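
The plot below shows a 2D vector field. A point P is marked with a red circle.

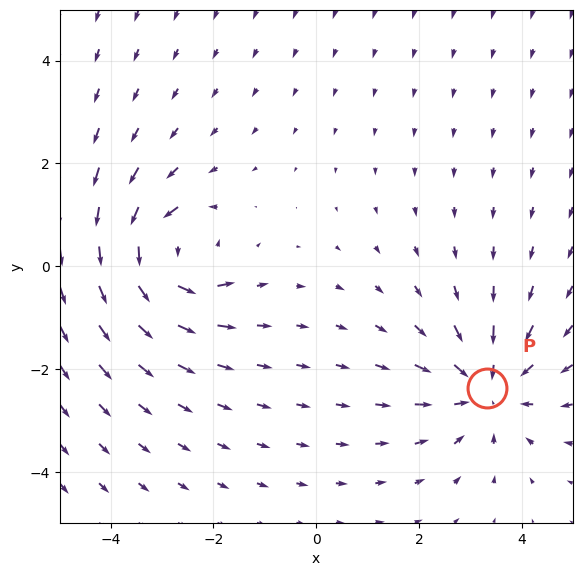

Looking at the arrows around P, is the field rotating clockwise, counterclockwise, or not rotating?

not rotating

Near P at (3.3, -2.4) the arrows show no circulation. The curl there is ≈0.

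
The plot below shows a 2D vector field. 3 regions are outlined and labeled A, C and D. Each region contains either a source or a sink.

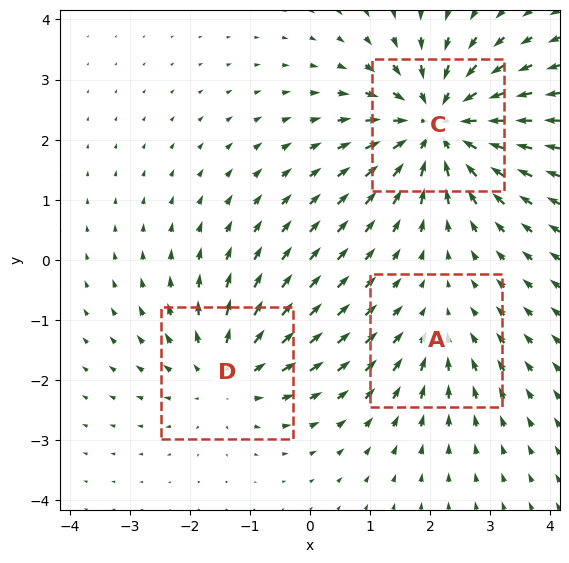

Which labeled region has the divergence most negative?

C

Divergence at each region's feature centre — A: about -2, C: about -5, D: about +3. Region C is most negative.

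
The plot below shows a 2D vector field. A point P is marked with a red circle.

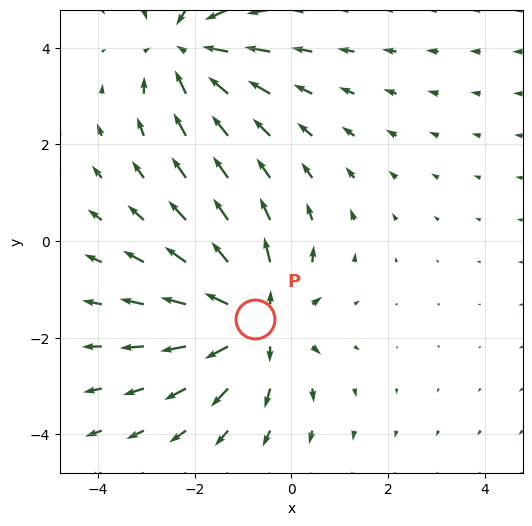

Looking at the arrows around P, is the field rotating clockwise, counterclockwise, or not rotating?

Near P at (-0.7, -1.6) the arrows show no circulation. The curl there is ≈0.

not rotating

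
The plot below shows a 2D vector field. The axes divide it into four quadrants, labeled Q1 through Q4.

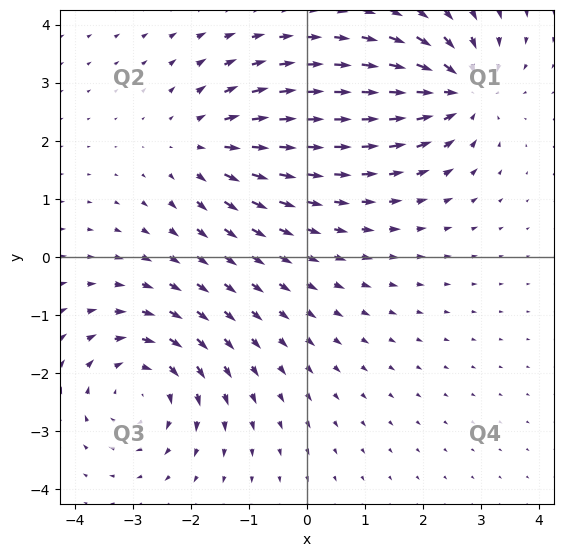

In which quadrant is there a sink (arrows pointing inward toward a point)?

The sink sits at approximately (2.6, 2.9), which lies in quadrant Q1. The divergence there is about -6, negative as expected for a sink.

Q1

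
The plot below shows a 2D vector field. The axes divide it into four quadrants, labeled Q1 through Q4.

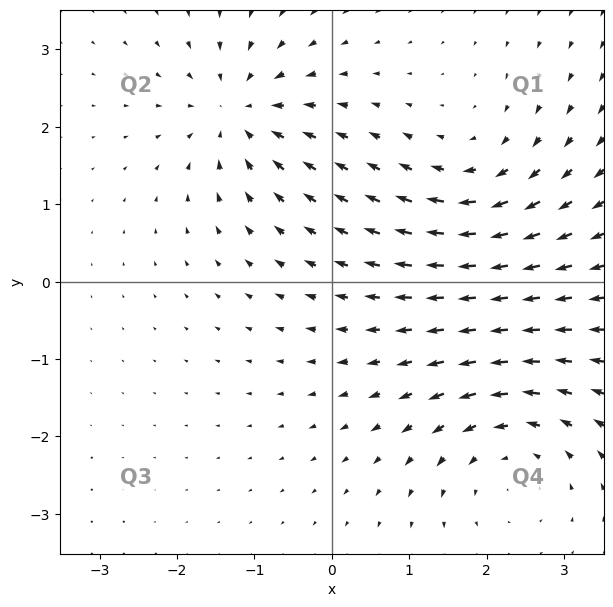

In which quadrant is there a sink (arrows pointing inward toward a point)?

The sink sits at approximately (-1.2, 2.2), which lies in quadrant Q2. The divergence there is about -5, negative as expected for a sink.

Q2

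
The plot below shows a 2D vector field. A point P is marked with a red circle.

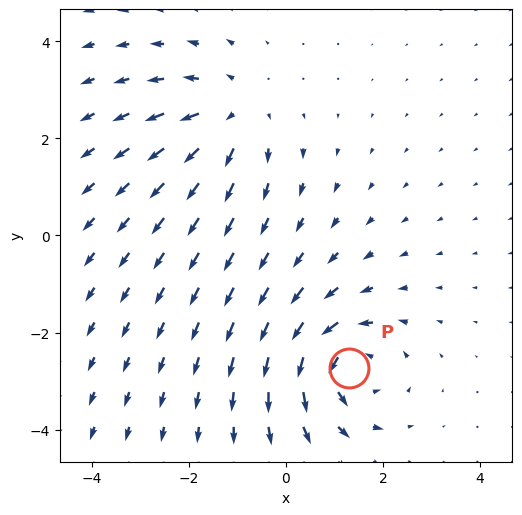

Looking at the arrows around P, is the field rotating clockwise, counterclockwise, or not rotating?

Near P at (1.3, -2.7) the arrows circulate counterclockwise. The curl (z-component) there is about +5; positive curl means counterclockwise rotation.

counterclockwise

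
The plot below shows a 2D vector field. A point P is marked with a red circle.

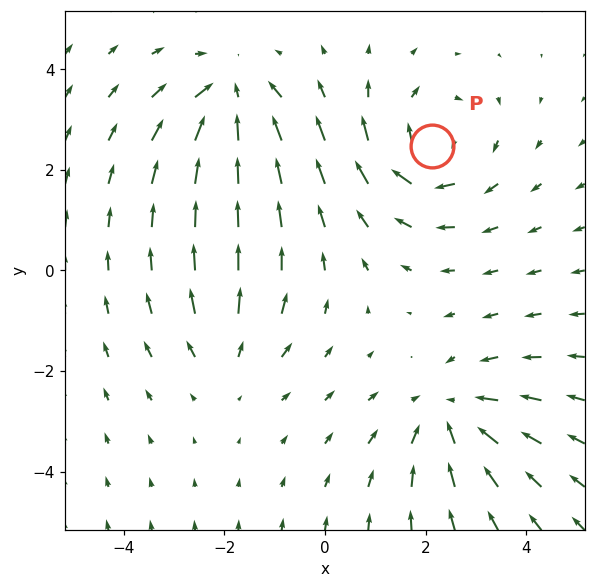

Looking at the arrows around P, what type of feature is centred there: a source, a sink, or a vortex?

At P (2.1, 2.5) the arrows circulate clockwise. Divergence ≈0, curl about -4 — near-zero divergence with nonzero curl is a vortex.

vortex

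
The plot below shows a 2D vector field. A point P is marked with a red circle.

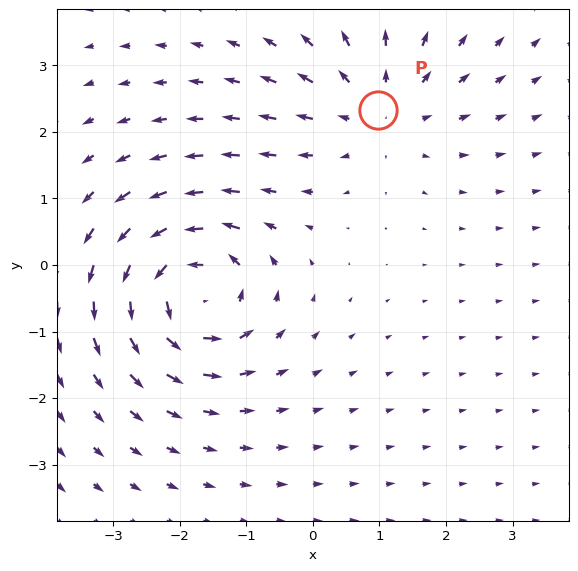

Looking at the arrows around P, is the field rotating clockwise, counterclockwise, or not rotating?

Near P at (1.0, 2.3) the arrows show no circulation. The curl there is ≈0.

not rotating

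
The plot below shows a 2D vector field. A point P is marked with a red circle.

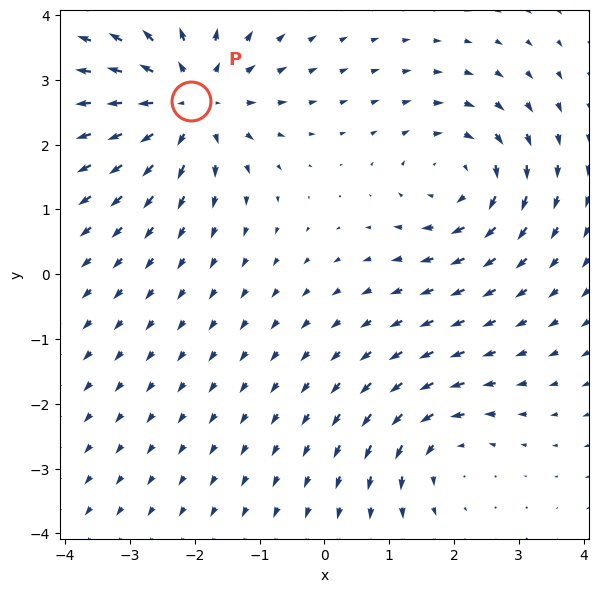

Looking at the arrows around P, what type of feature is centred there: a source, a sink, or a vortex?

At P (-2.1, 2.7) the arrows spread outward. Divergence about +5, curl ≈0 — positive divergence with near-zero curl is a source.

source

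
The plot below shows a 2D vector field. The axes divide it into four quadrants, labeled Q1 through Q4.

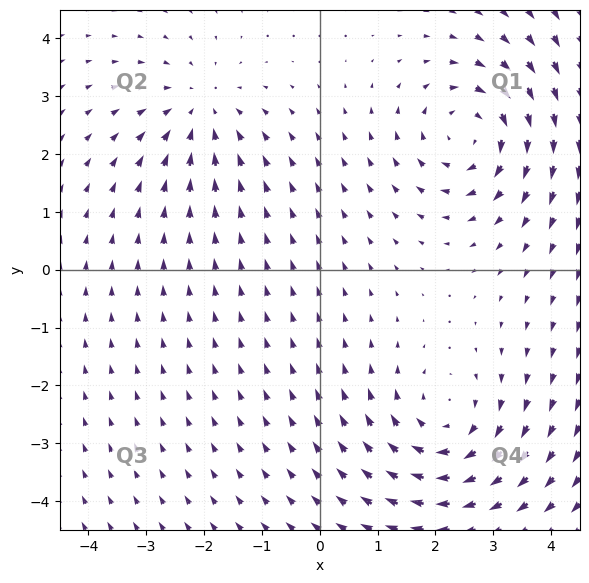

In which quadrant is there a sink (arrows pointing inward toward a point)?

The sink sits at approximately (-2.1, 2.8), which lies in quadrant Q2. The divergence there is about -4, negative as expected for a sink.

Q2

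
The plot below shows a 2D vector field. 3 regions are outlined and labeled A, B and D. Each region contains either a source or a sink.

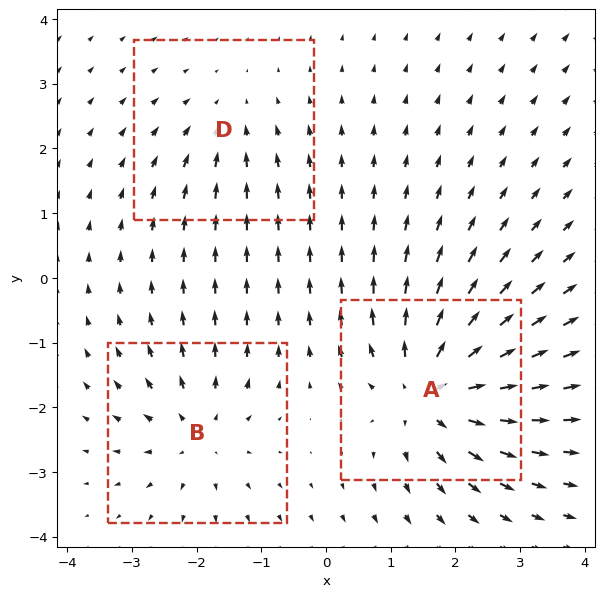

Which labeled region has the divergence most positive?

Divergence at each region's feature centre — A: about +6, B: about +3, D: about -2. Region A is most positive.

A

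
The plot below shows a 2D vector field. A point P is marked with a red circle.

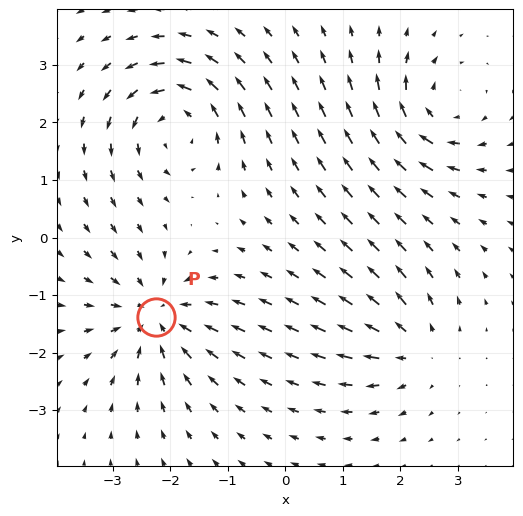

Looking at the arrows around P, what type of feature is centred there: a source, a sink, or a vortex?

sink

At P (-2.3, -1.4) the arrows converge inward. Divergence about -5, curl ≈0 — negative divergence with near-zero curl is a sink.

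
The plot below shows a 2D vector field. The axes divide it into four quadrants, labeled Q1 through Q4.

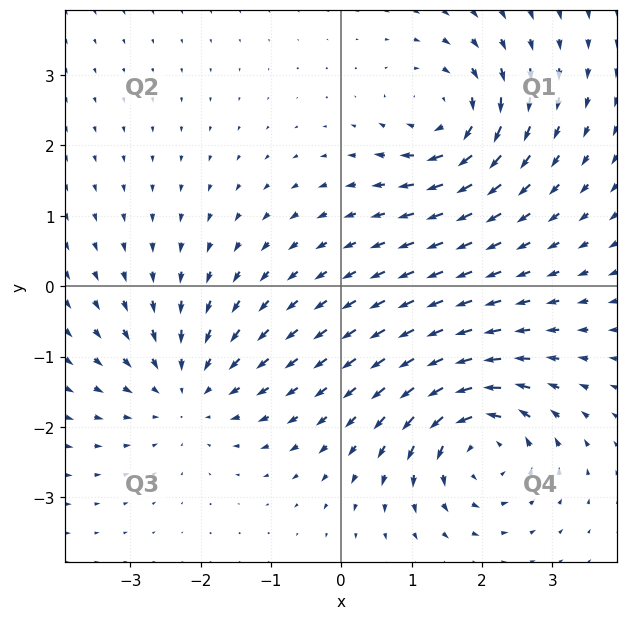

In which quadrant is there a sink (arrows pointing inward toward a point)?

Q3

The sink sits at approximately (-2.2, -1.5), which lies in quadrant Q3. The divergence there is about -4, negative as expected for a sink.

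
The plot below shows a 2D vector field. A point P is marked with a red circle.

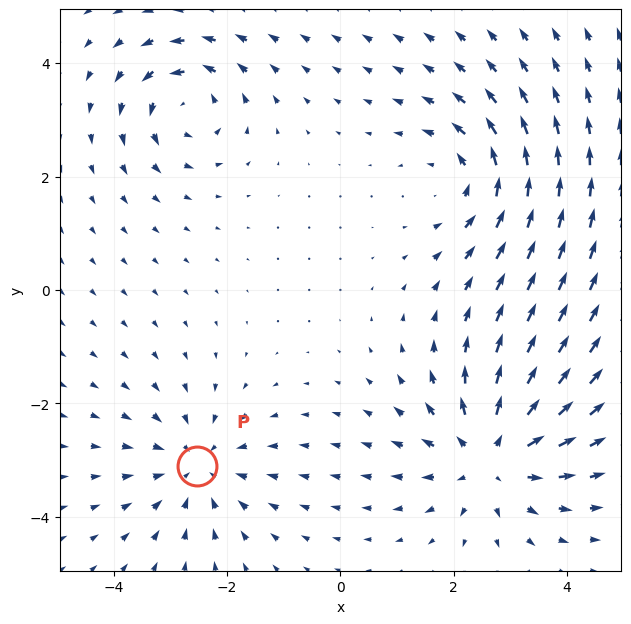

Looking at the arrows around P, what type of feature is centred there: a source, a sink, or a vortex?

At P (-2.5, -3.1) the arrows converge inward. Divergence about -3, curl ≈0 — negative divergence with near-zero curl is a sink.

sink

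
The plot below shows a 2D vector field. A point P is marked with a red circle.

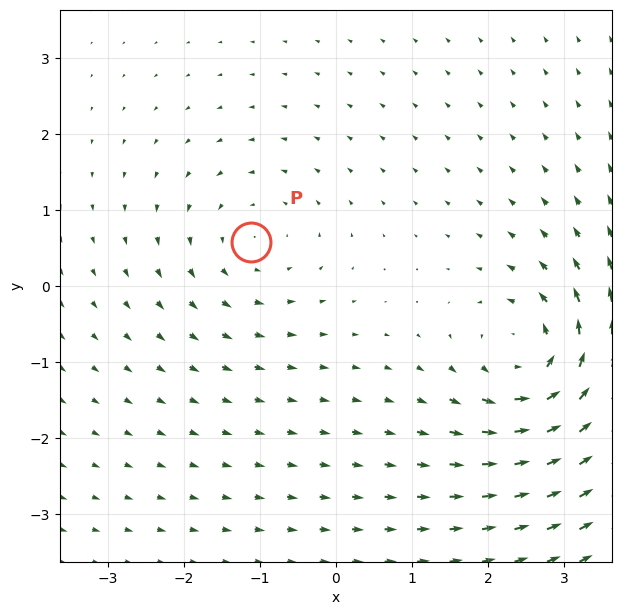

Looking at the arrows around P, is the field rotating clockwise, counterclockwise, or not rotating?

Near P at (-1.1, 0.6) the arrows circulate counterclockwise. The curl (z-component) there is about +3; positive curl means counterclockwise rotation.

counterclockwise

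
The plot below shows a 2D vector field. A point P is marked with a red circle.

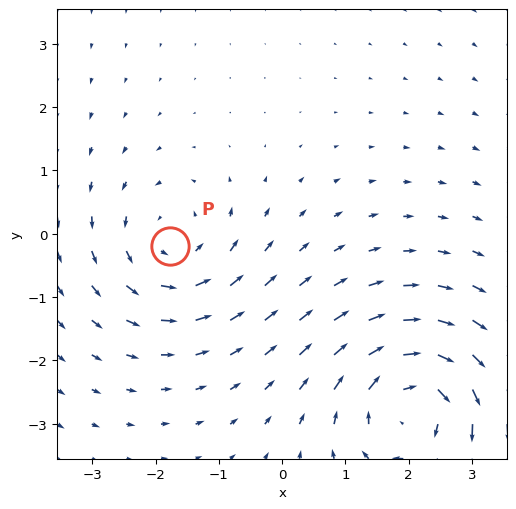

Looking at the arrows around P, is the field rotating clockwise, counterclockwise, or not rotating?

counterclockwise

Near P at (-1.8, -0.2) the arrows circulate counterclockwise. The curl (z-component) there is about +3; positive curl means counterclockwise rotation.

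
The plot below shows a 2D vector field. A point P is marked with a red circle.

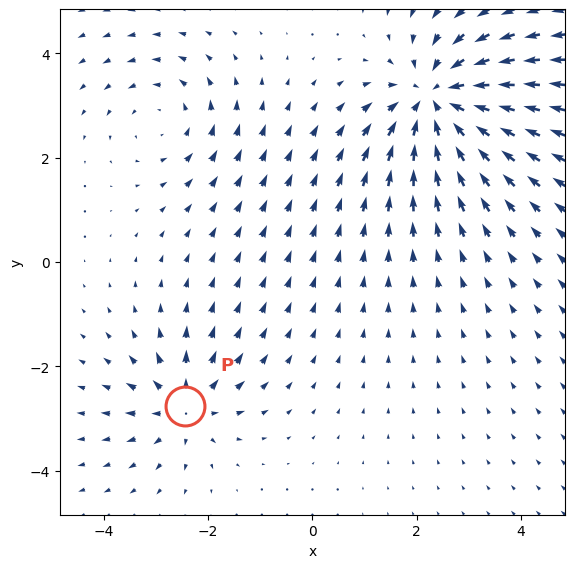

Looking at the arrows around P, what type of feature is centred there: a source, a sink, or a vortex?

source

At P (-2.4, -2.8) the arrows spread outward. Divergence about +4, curl ≈0 — positive divergence with near-zero curl is a source.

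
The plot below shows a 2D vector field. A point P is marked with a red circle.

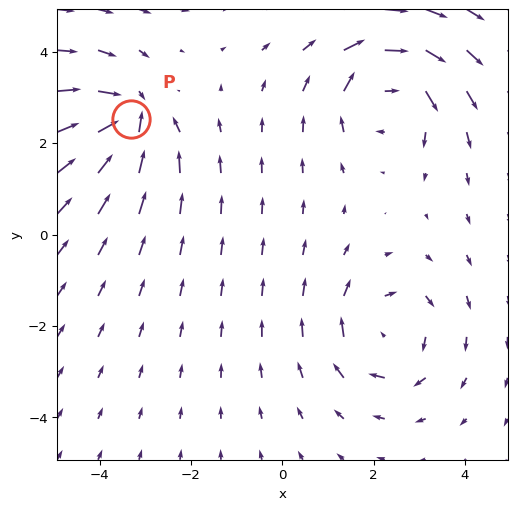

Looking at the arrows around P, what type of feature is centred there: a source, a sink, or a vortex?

At P (-3.3, 2.5) the arrows converge inward. Divergence about -4, curl ≈0 — negative divergence with near-zero curl is a sink.

sink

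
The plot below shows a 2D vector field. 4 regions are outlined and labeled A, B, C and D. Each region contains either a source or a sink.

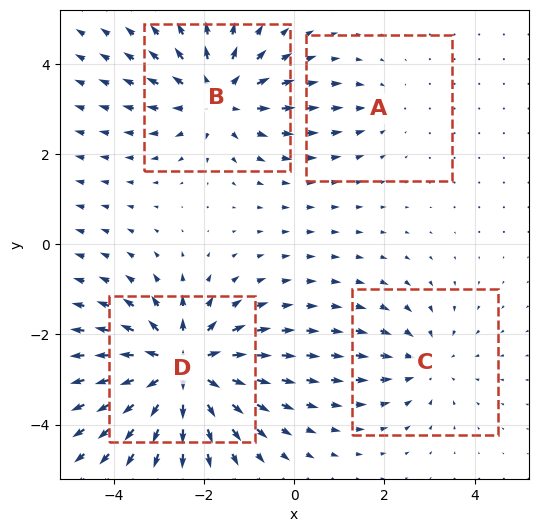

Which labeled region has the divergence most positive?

D

Divergence at each region's feature centre — A: about -2, B: about +4, C: about -3, D: about +6. Region D is most positive.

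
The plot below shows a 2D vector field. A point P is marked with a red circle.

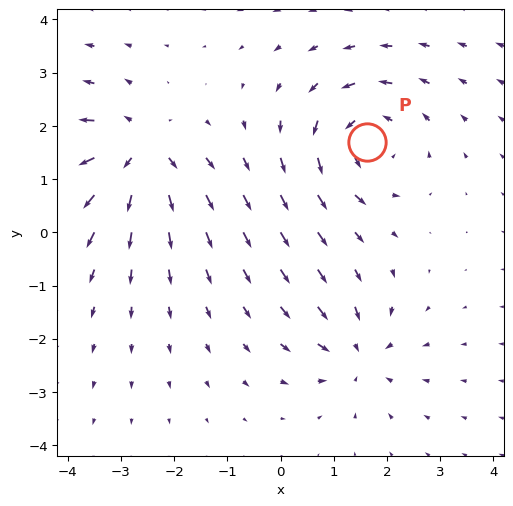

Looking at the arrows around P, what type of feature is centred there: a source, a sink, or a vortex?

vortex

At P (1.6, 1.7) the arrows circulate counterclockwise. Divergence ≈0, curl about +5 — near-zero divergence with nonzero curl is a vortex.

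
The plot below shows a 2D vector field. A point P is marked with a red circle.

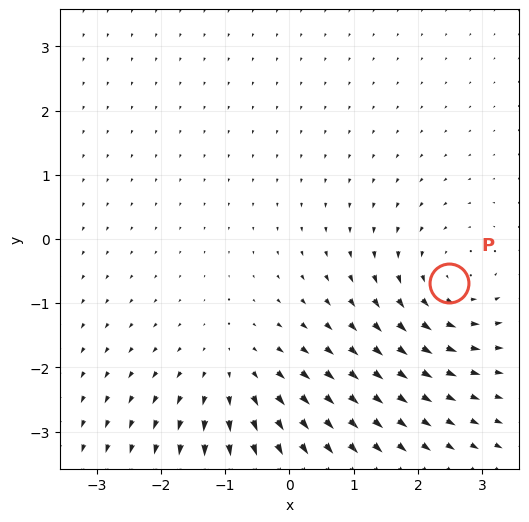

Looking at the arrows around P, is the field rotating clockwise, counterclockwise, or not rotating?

counterclockwise

Near P at (2.5, -0.7) the arrows circulate counterclockwise. The curl (z-component) there is about +3; positive curl means counterclockwise rotation.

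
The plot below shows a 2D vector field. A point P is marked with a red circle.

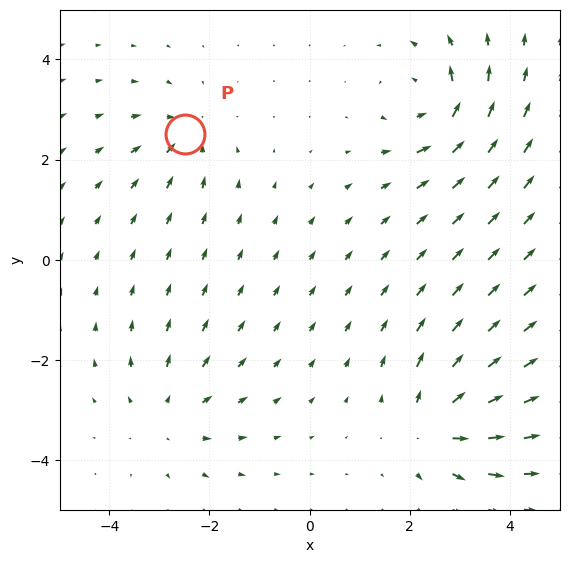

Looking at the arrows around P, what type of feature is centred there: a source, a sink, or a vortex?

At P (-2.5, 2.5) the arrows converge inward. Divergence about -3, curl ≈0 — negative divergence with near-zero curl is a sink.

sink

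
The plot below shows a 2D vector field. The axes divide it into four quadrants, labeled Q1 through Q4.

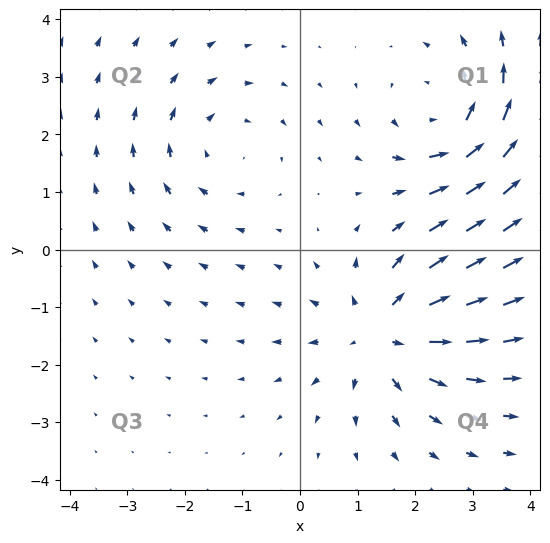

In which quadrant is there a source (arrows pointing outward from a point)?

Q4

The source sits at approximately (1.4, -1.5), which lies in quadrant Q4. The divergence there is about +5, positive as expected for a source.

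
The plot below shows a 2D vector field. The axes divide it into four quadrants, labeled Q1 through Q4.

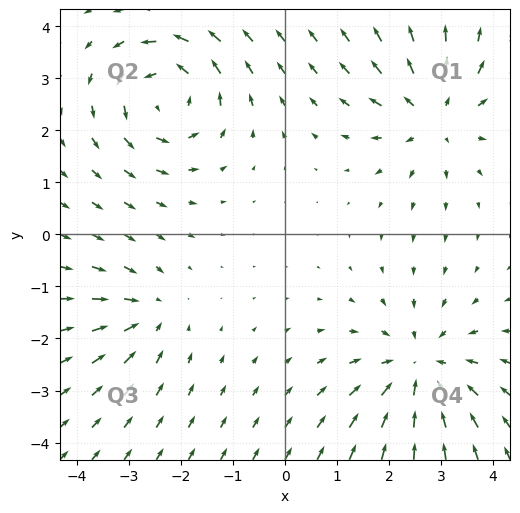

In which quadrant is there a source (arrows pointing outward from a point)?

The source sits at approximately (2.9, 2.3), which lies in quadrant Q1. The divergence there is about +4, positive as expected for a source.

Q1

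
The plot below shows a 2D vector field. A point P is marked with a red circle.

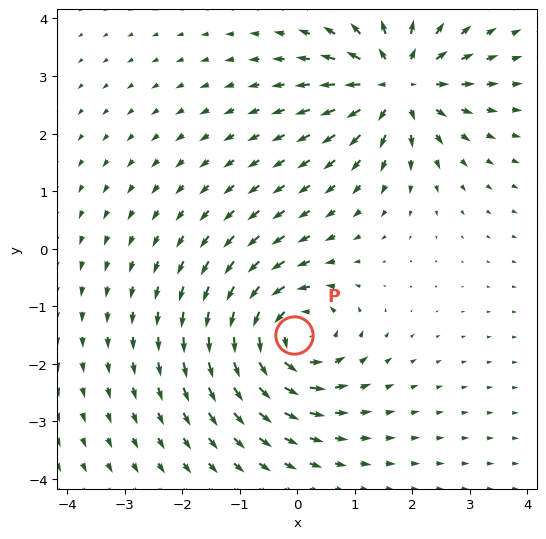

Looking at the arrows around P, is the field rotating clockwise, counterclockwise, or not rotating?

Near P at (-0.1, -1.5) the arrows circulate counterclockwise. The curl (z-component) there is about +5; positive curl means counterclockwise rotation.

counterclockwise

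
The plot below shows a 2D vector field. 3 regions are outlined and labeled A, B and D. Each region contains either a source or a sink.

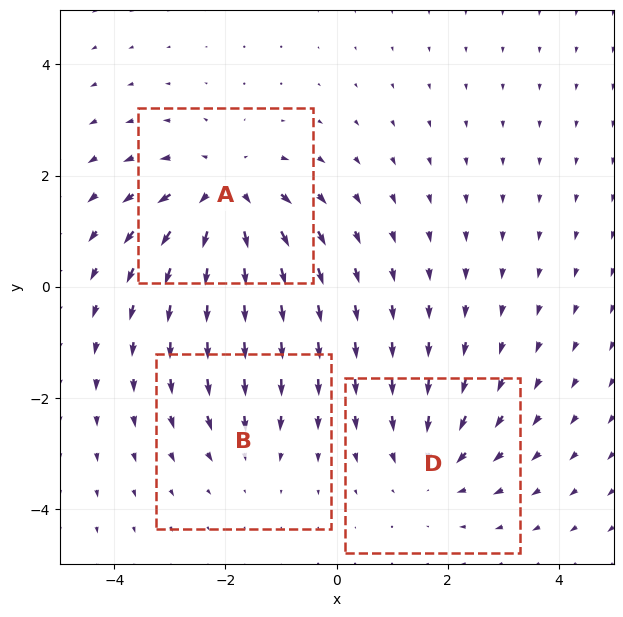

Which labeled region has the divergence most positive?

Divergence at each region's feature centre — A: about +5, B: about -2, D: about -3. Region A is most positive.

A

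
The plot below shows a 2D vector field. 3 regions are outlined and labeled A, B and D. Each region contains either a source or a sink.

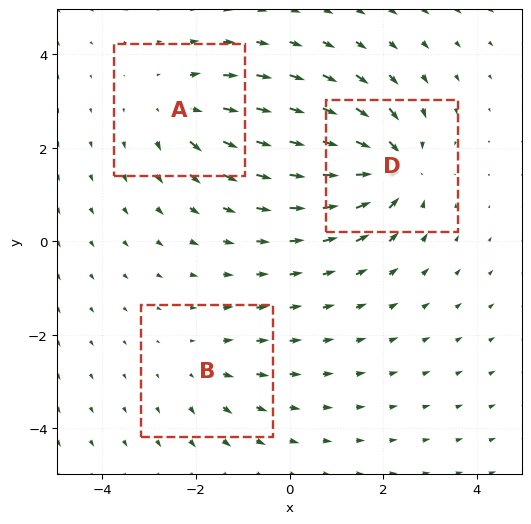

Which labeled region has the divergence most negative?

D

Divergence at each region's feature centre — A: about +3, B: about +2, D: about -5. Region D is most negative.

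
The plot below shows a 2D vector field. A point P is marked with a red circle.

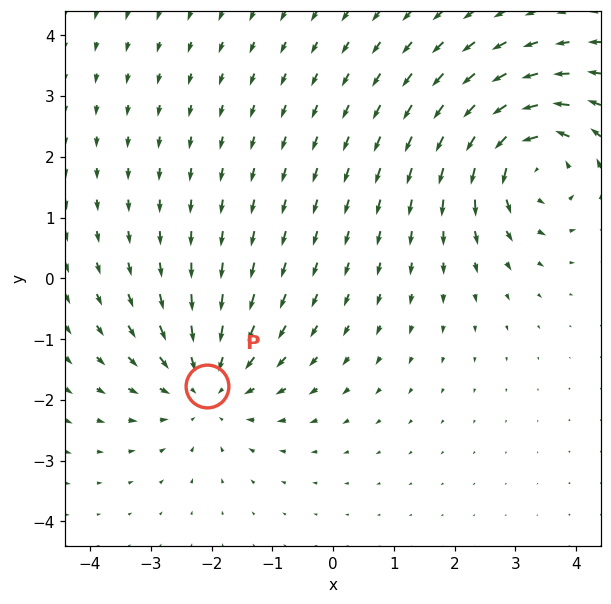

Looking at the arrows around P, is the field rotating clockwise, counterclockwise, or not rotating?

Near P at (-2.1, -1.8) the arrows show no circulation. The curl there is ≈0.

not rotating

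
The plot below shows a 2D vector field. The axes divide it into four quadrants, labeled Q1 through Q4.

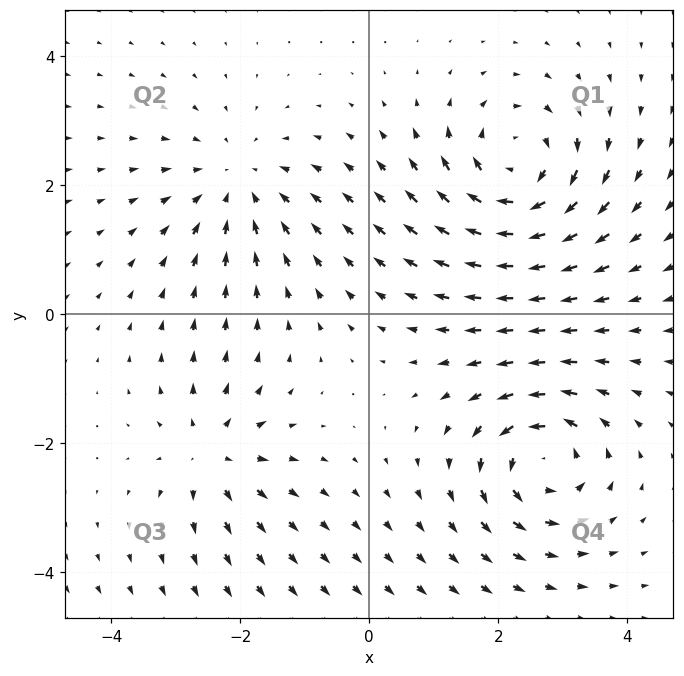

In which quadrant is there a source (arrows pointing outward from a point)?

The source sits at approximately (-2.4, -2.2), which lies in quadrant Q3. The divergence there is about +4, positive as expected for a source.

Q3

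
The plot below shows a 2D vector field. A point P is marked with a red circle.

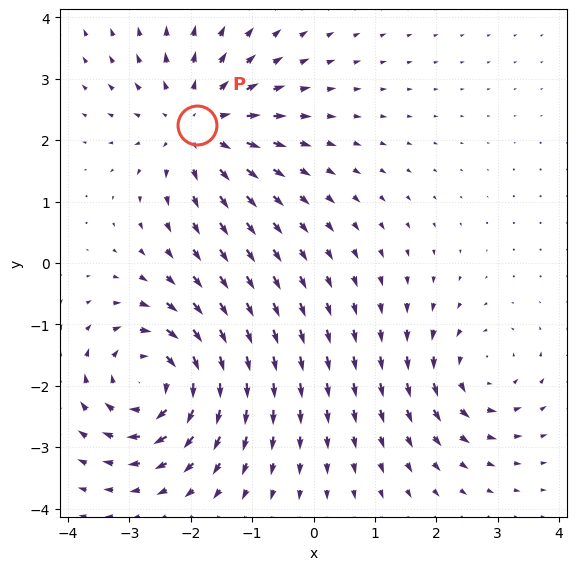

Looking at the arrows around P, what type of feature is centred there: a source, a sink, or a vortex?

source

At P (-1.9, 2.2) the arrows spread outward. Divergence about +4, curl ≈0 — positive divergence with near-zero curl is a source.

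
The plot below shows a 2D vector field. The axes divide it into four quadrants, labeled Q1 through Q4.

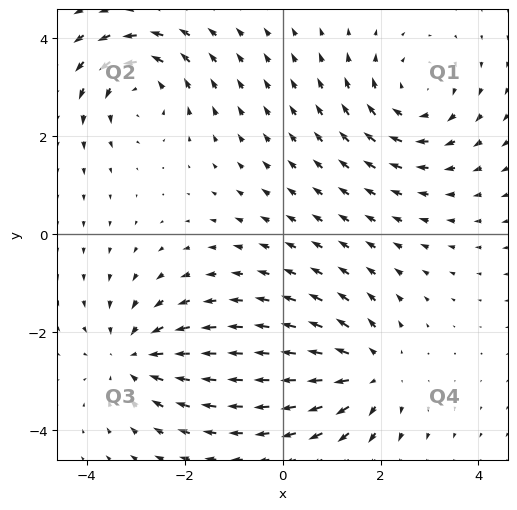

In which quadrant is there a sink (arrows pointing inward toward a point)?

Q3

The sink sits at approximately (-3.0, -2.5), which lies in quadrant Q3. The divergence there is about -3, negative as expected for a sink.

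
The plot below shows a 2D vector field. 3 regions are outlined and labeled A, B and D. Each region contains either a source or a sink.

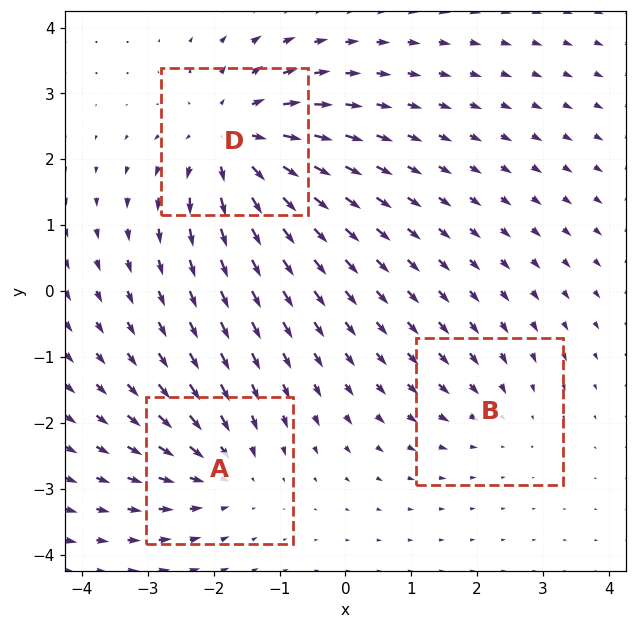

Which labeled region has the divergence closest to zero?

B

Divergence at each region's feature centre — A: about -3, B: about -2, D: about +5. Region B is closest to zero.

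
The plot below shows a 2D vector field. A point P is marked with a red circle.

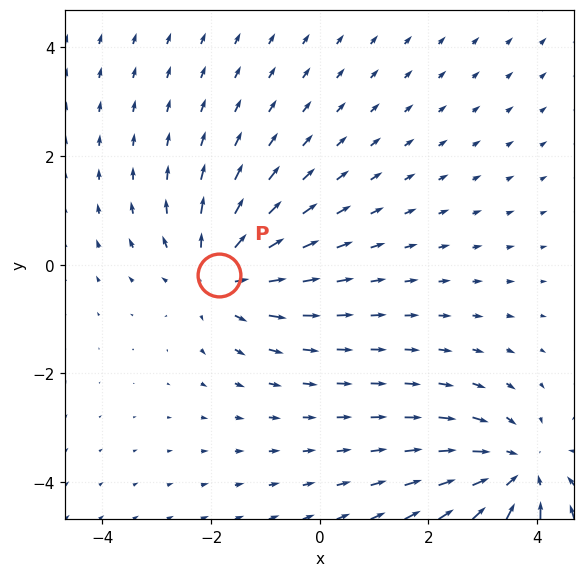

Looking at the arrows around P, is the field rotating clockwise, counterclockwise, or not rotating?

not rotating

Near P at (-1.9, -0.2) the arrows show no circulation. The curl there is ≈0.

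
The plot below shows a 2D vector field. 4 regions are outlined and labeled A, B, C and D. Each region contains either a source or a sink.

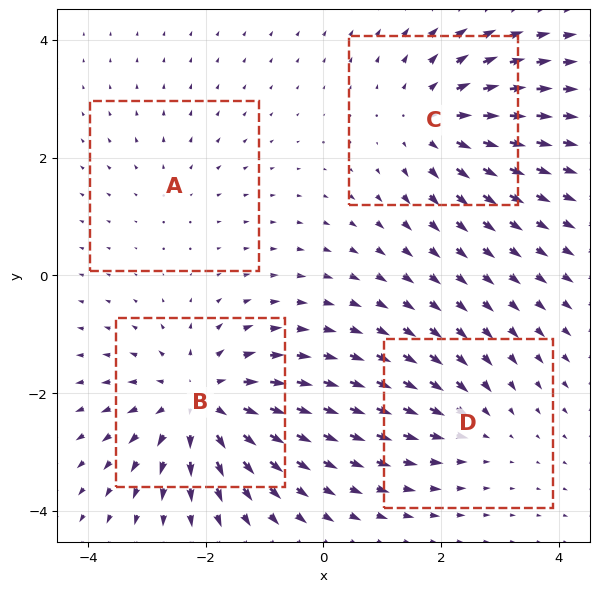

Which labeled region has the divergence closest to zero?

Divergence at each region's feature centre — A: about +2, B: about +7, C: about +5, D: about -3. Region A is closest to zero.

A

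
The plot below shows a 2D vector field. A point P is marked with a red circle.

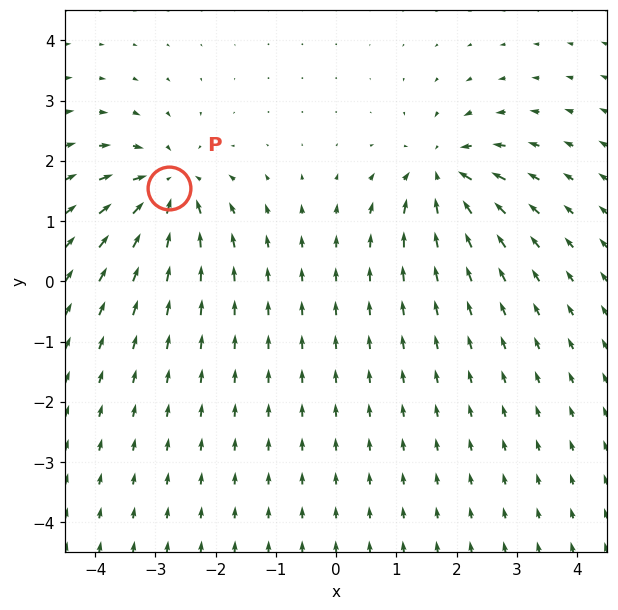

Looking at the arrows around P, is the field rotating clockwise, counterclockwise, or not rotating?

Near P at (-2.8, 1.6) the arrows show no circulation. The curl there is ≈0.

not rotating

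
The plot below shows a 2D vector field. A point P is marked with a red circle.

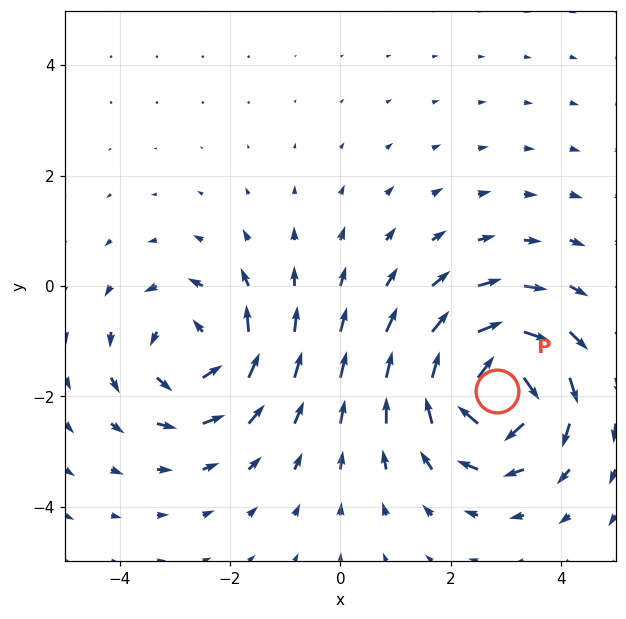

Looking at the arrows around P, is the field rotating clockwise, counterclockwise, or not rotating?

clockwise

Near P at (2.8, -1.9) the arrows circulate clockwise. The curl (z-component) there is about -6; negative curl means clockwise rotation.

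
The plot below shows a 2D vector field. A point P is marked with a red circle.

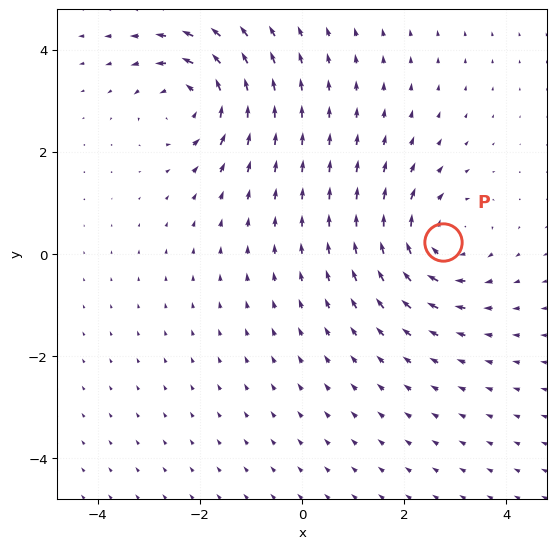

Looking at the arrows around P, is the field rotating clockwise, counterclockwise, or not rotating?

Near P at (2.8, 0.2) the arrows circulate clockwise. The curl (z-component) there is about -4; negative curl means clockwise rotation.

clockwise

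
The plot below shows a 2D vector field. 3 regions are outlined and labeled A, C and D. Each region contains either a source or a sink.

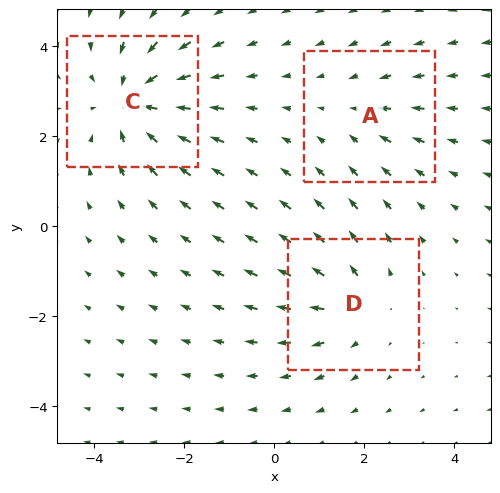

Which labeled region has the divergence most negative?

C

Divergence at each region's feature centre — A: about -2, C: about -4, D: about +3. Region C is most negative.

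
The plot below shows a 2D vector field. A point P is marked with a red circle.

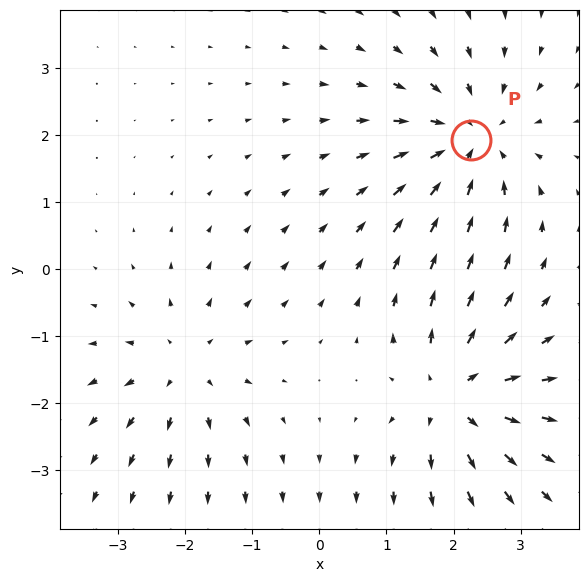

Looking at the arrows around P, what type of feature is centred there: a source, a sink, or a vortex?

sink

At P (2.3, 1.9) the arrows converge inward. Divergence about -5, curl ≈0 — negative divergence with near-zero curl is a sink.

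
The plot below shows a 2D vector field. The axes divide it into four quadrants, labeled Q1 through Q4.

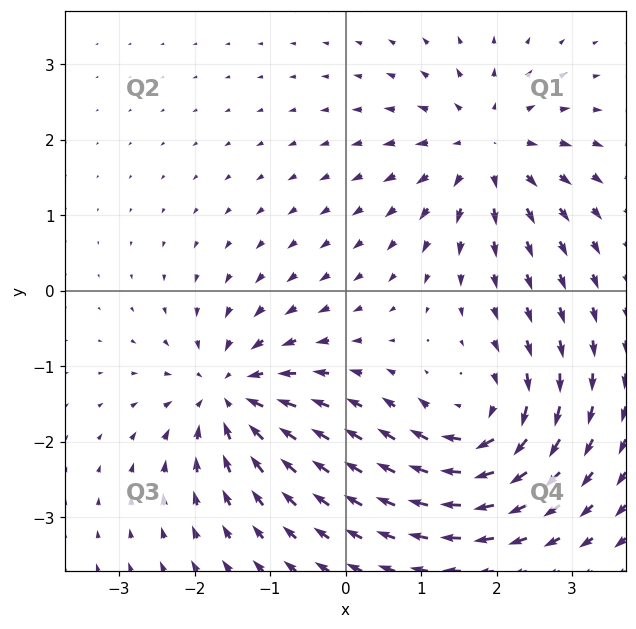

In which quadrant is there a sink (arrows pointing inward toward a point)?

The sink sits at approximately (-1.5, -1.4), which lies in quadrant Q3. The divergence there is about -6, negative as expected for a sink.

Q3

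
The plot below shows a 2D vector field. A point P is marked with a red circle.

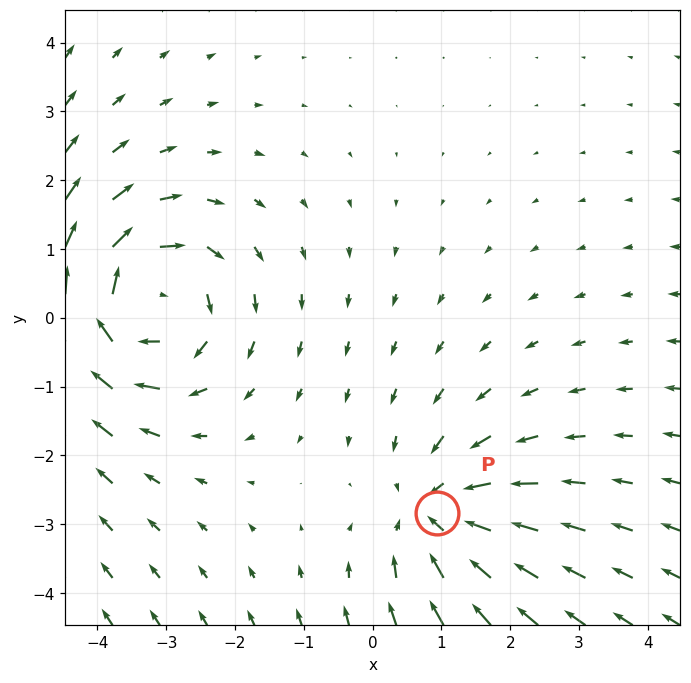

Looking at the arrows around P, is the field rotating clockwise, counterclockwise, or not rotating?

not rotating

Near P at (0.9, -2.8) the arrows show no circulation. The curl there is ≈0.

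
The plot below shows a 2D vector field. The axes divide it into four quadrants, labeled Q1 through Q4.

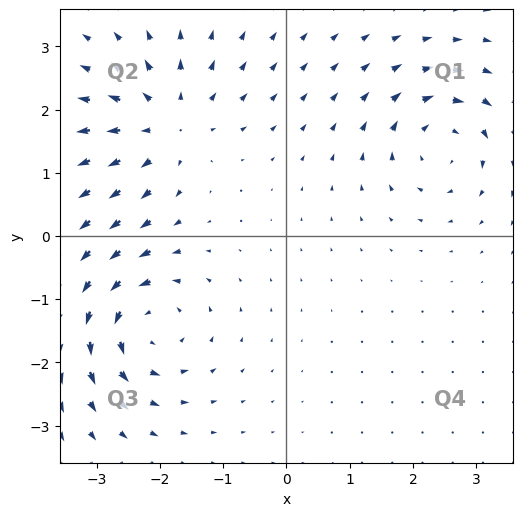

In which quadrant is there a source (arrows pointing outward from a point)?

The source sits at approximately (-1.9, 1.8), which lies in quadrant Q2. The divergence there is about +4, positive as expected for a source.

Q2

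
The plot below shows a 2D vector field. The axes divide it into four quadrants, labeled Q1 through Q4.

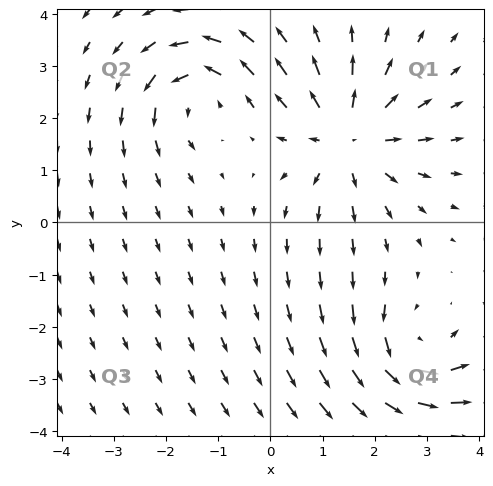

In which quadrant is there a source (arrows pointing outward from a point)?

The source sits at approximately (1.5, 1.6), which lies in quadrant Q1. The divergence there is about +5, positive as expected for a source.

Q1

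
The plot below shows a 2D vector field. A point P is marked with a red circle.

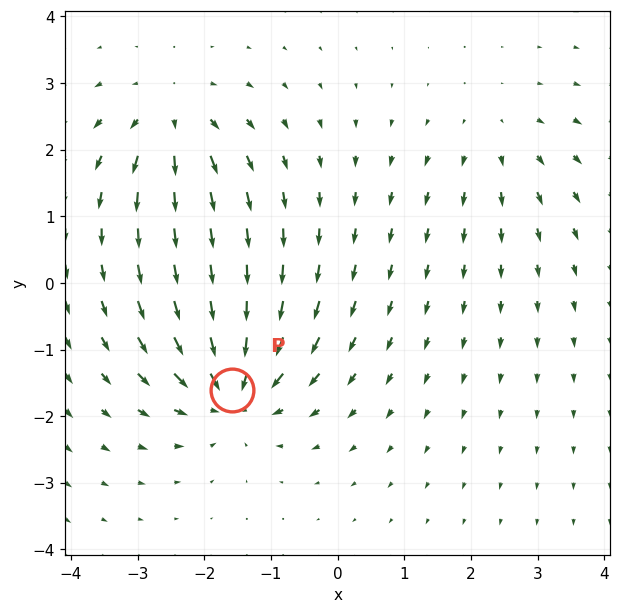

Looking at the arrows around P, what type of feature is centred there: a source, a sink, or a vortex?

At P (-1.6, -1.6) the arrows converge inward. Divergence about -6, curl ≈0 — negative divergence with near-zero curl is a sink.

sink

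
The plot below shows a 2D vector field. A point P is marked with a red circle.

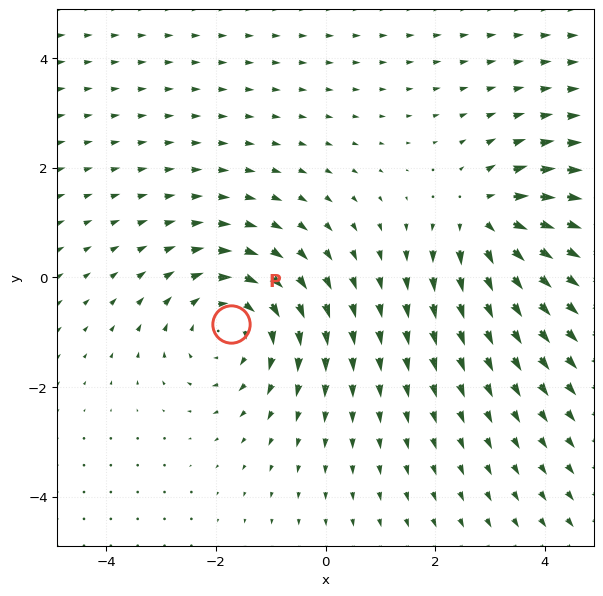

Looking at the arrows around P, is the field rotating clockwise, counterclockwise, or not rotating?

Near P at (-1.7, -0.9) the arrows circulate clockwise. The curl (z-component) there is about -3; negative curl means clockwise rotation.

clockwise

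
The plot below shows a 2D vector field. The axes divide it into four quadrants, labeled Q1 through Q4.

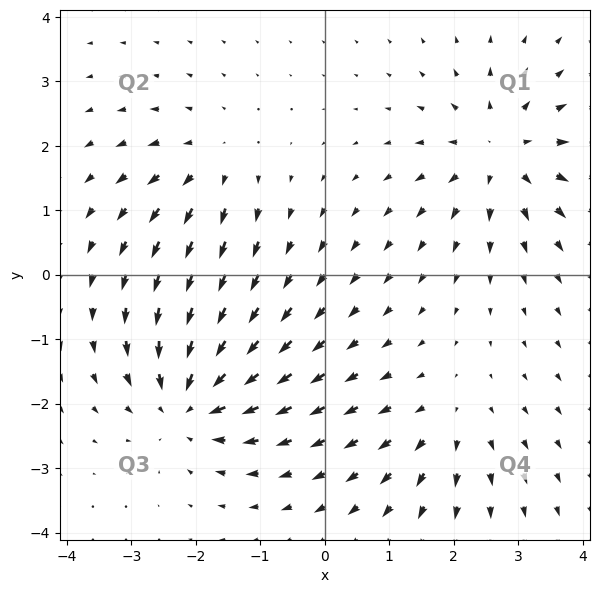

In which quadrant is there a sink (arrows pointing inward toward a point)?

The sink sits at approximately (-2.1, -2.0), which lies in quadrant Q3. The divergence there is about -6, negative as expected for a sink.

Q3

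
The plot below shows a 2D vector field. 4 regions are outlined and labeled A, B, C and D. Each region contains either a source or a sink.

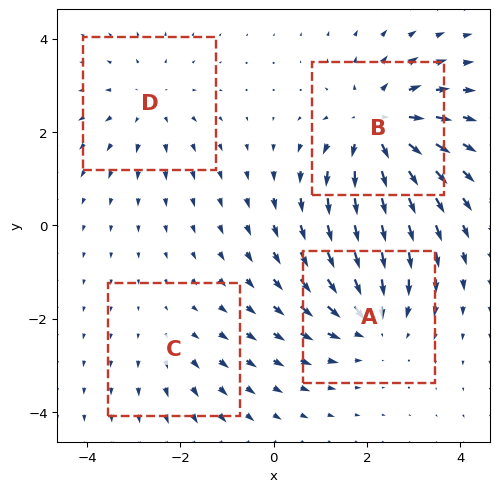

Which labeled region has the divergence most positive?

B

Divergence at each region's feature centre — A: about -4, B: about +6, C: about +2, D: about +3. Region B is most positive.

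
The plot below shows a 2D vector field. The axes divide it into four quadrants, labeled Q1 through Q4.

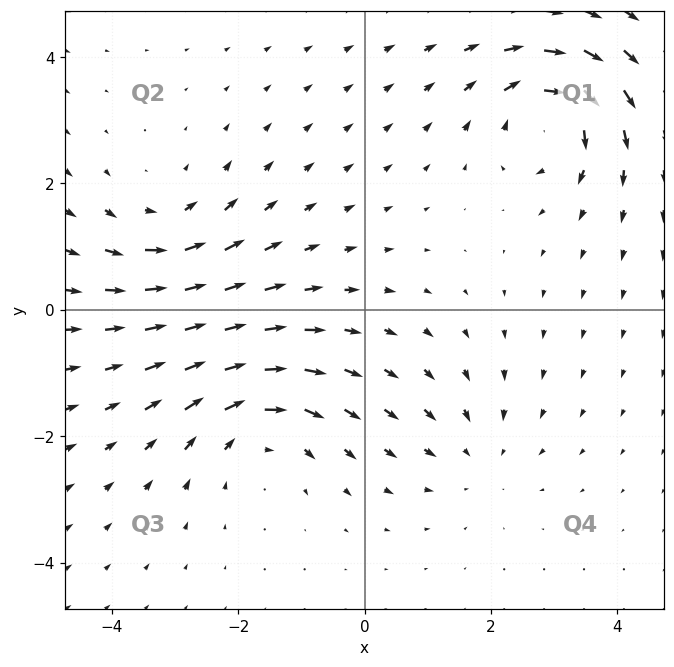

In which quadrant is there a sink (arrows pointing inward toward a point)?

Q4

The sink sits at approximately (1.7, -2.3), which lies in quadrant Q4. The divergence there is about -3, negative as expected for a sink.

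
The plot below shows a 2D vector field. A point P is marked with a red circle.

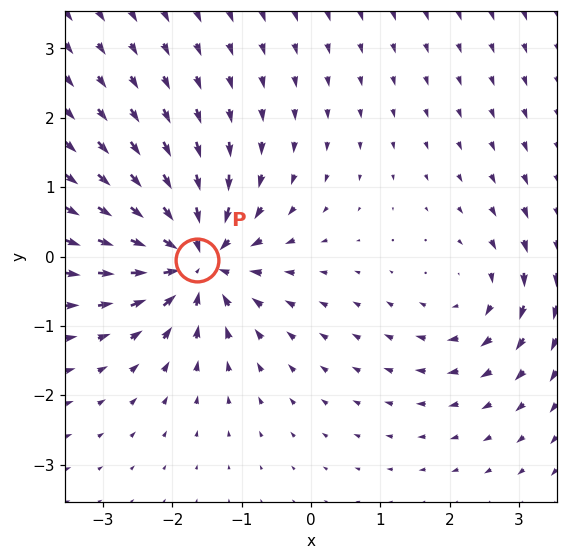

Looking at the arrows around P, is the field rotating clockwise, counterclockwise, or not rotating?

Near P at (-1.6, -0.0) the arrows show no circulation. The curl there is ≈0.

not rotating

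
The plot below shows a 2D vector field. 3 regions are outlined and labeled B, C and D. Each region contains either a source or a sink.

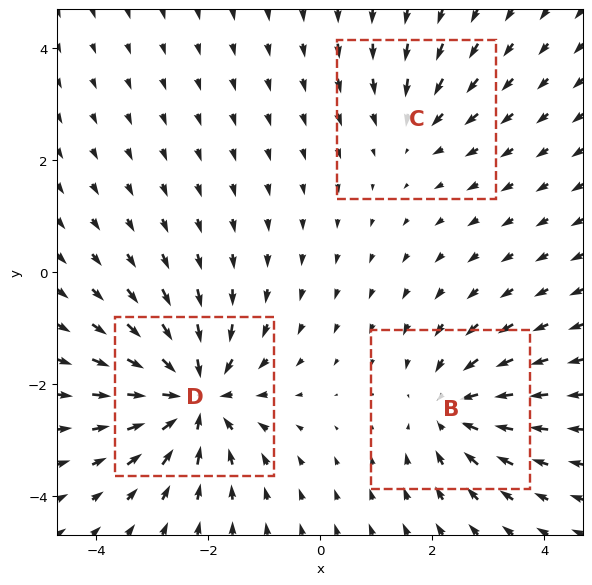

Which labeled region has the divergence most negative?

Divergence at each region's feature centre — B: about -4, C: about -2, D: about -5. Region D is most negative.

D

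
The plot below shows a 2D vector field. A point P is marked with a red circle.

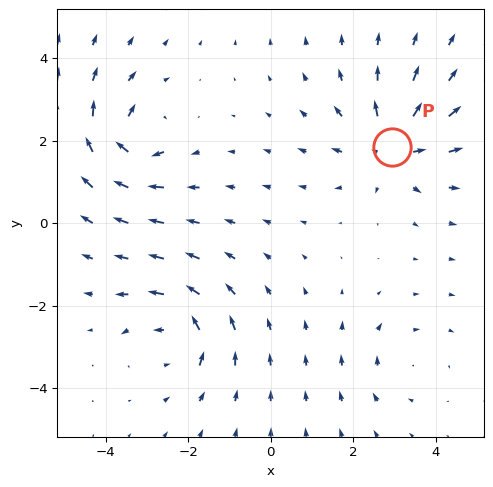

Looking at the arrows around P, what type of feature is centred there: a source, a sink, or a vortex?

source

At P (2.9, 1.9) the arrows spread outward. Divergence about +5, curl ≈0 — positive divergence with near-zero curl is a source.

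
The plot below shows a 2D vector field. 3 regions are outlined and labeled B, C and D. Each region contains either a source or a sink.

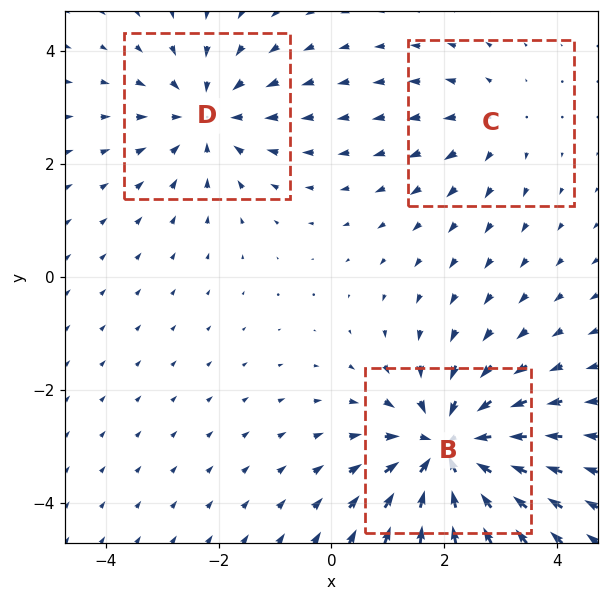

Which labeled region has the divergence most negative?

B

Divergence at each region's feature centre — B: about -5, C: about +2, D: about -3. Region B is most negative.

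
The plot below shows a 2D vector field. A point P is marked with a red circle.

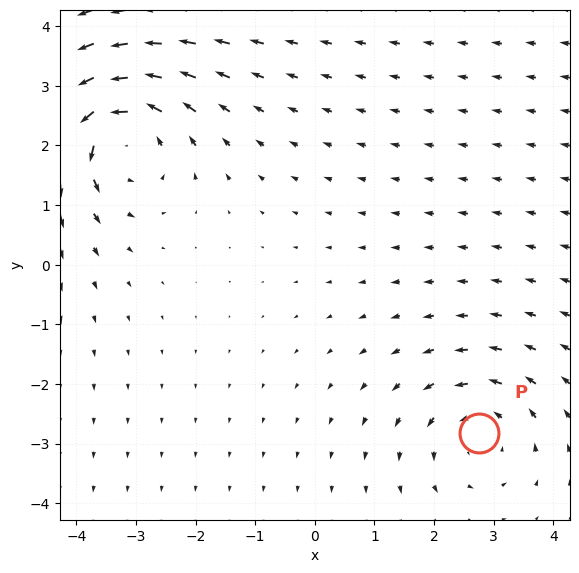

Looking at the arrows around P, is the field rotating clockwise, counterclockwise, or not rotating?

counterclockwise

Near P at (2.8, -2.8) the arrows circulate counterclockwise. The curl (z-component) there is about +3; positive curl means counterclockwise rotation.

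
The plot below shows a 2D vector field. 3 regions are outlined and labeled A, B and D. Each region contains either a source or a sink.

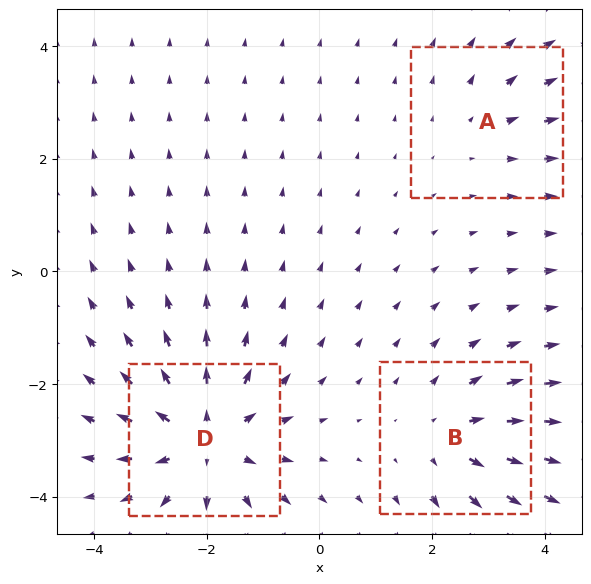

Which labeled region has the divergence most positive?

D

Divergence at each region's feature centre — A: about +2, B: about +3, D: about +5. Region D is most positive.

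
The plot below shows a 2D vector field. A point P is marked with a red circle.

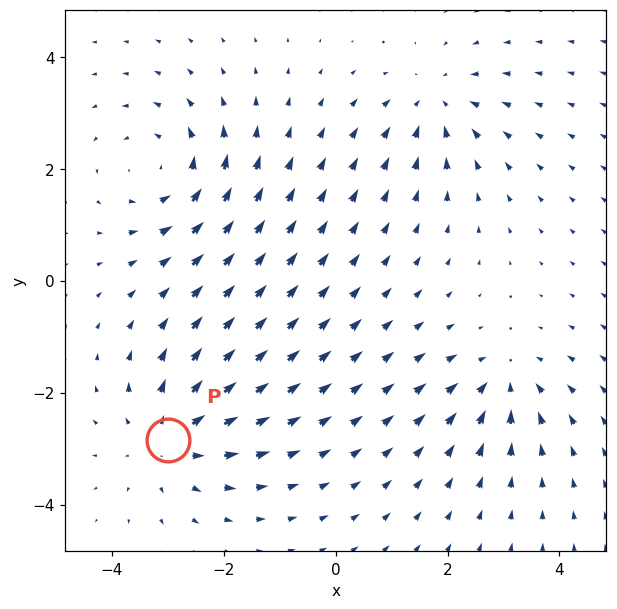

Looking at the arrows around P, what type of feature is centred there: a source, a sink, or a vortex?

At P (-3.0, -2.9) the arrows spread outward. Divergence about +4, curl ≈0 — positive divergence with near-zero curl is a source.

source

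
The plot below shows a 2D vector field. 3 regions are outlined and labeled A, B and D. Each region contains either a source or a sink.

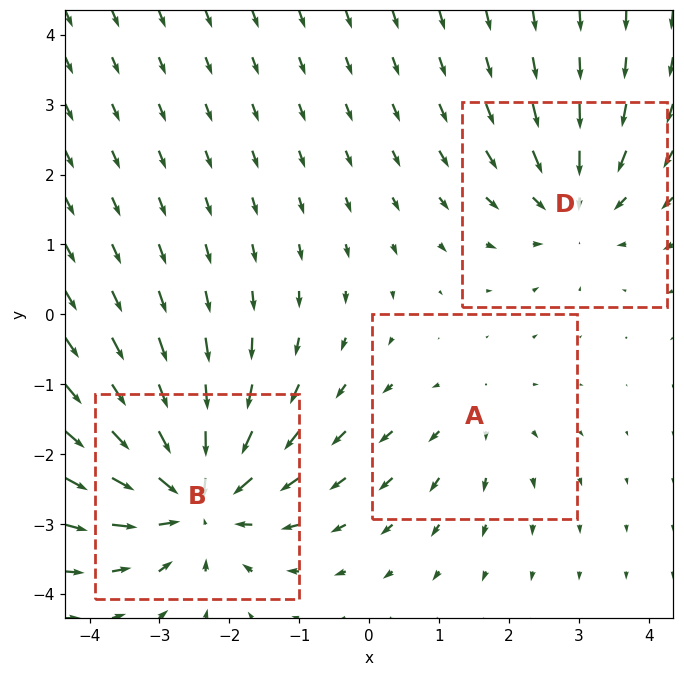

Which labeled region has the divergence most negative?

Divergence at each region's feature centre — A: about +2, B: about -5, D: about -3. Region B is most negative.

B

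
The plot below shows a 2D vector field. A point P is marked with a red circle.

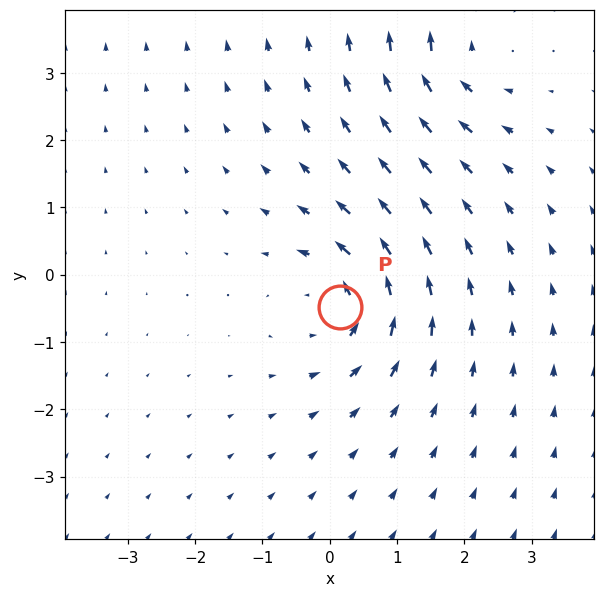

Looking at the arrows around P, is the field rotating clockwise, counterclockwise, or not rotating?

Near P at (0.1, -0.5) the arrows circulate counterclockwise. The curl (z-component) there is about +4; positive curl means counterclockwise rotation.

counterclockwise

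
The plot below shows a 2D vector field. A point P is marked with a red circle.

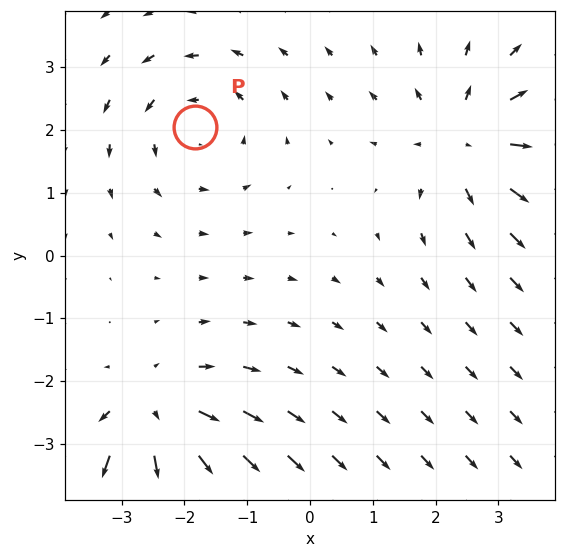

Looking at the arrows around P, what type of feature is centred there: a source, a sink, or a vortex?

At P (-1.8, 2.1) the arrows circulate counterclockwise. Divergence ≈0, curl about +3 — near-zero divergence with nonzero curl is a vortex.

vortex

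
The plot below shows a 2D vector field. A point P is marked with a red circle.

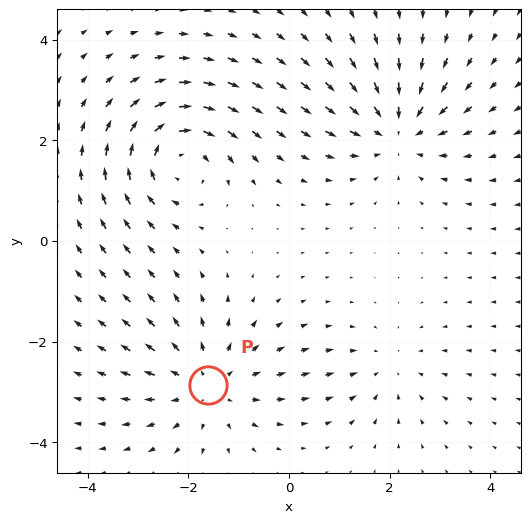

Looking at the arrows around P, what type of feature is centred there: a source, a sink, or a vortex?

source

At P (-1.6, -2.9) the arrows spread outward. Divergence about +4, curl ≈0 — positive divergence with near-zero curl is a source.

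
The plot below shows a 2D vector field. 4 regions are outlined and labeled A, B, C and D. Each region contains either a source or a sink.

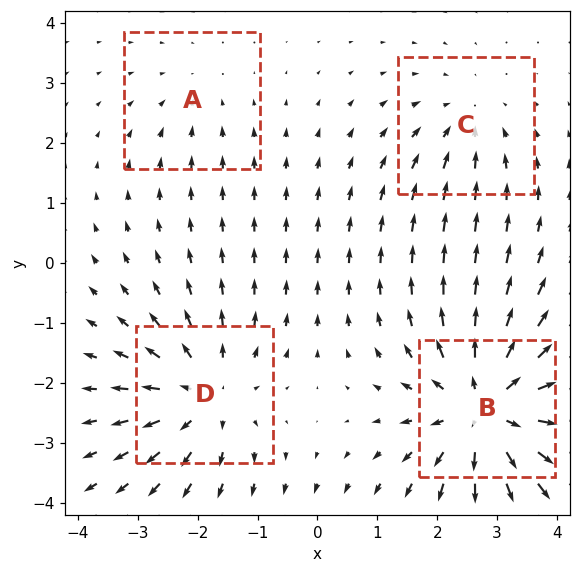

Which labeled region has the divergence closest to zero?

A

Divergence at each region's feature centre — A: about -2, B: about +7, C: about -3, D: about +5. Region A is closest to zero.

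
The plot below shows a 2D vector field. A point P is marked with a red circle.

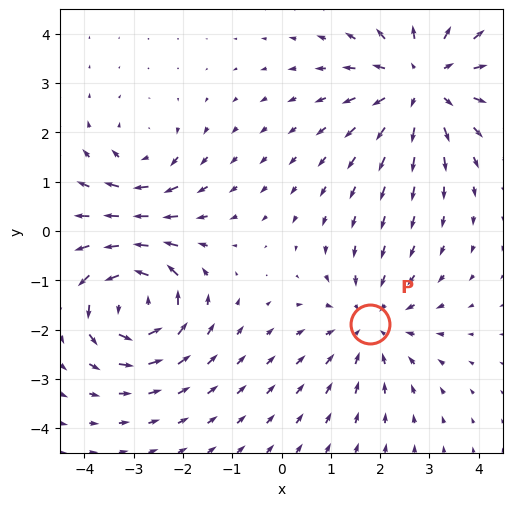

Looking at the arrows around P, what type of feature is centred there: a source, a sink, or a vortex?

At P (1.8, -1.9) the arrows converge inward. Divergence about -3, curl ≈0 — negative divergence with near-zero curl is a sink.

sink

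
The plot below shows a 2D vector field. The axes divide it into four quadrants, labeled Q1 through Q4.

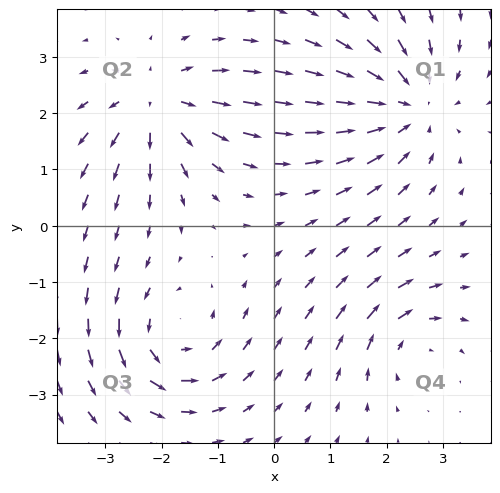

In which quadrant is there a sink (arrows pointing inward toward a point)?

The sink sits at approximately (2.4, 2.1), which lies in quadrant Q1. The divergence there is about -4, negative as expected for a sink.

Q1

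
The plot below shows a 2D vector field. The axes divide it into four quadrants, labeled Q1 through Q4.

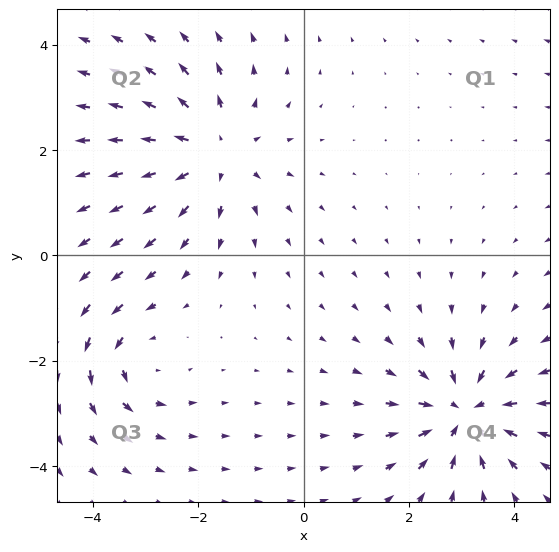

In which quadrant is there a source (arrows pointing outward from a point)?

The source sits at approximately (-1.7, 1.9), which lies in quadrant Q2. The divergence there is about +5, positive as expected for a source.

Q2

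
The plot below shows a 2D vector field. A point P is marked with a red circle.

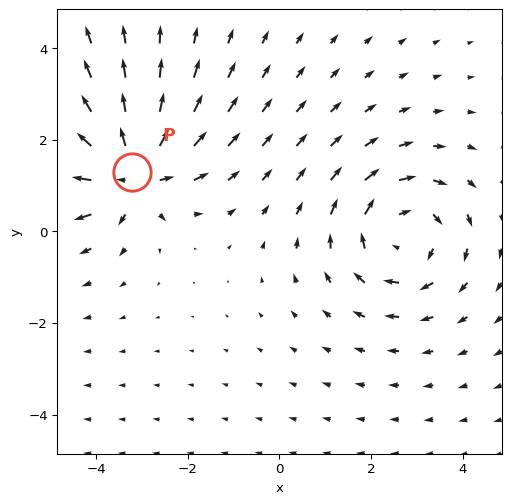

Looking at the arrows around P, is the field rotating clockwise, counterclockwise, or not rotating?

Near P at (-3.2, 1.3) the arrows show no circulation. The curl there is ≈0.

not rotating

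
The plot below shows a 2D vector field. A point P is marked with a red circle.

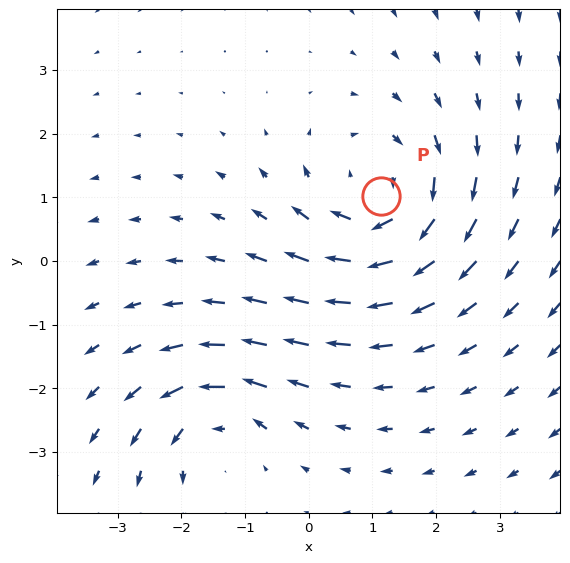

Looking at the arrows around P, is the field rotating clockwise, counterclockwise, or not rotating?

clockwise

Near P at (1.1, 1.0) the arrows circulate clockwise. The curl (z-component) there is about -4; negative curl means clockwise rotation.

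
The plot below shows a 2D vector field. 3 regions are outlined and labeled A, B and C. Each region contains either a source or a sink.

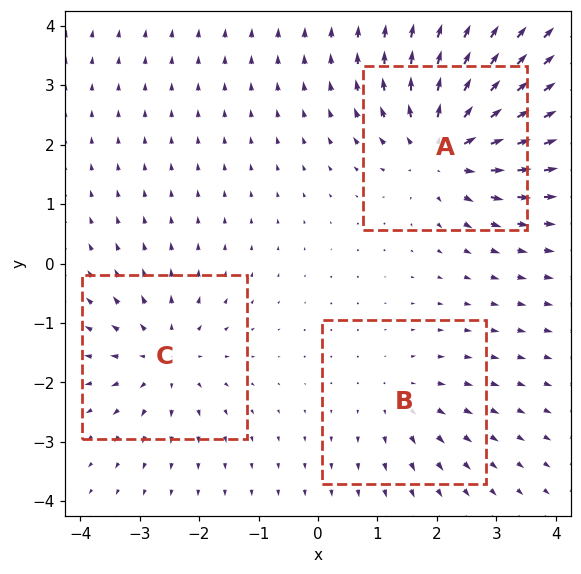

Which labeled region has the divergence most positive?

Divergence at each region's feature centre — A: about +5, B: about +2, C: about +4. Region A is most positive.

A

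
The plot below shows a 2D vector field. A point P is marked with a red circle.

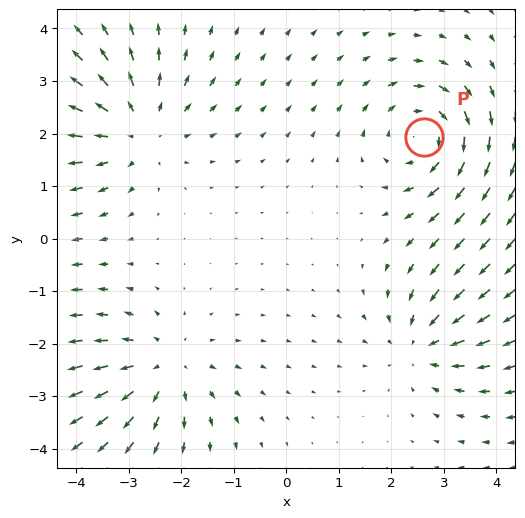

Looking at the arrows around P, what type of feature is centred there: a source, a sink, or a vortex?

vortex

At P (2.6, 1.9) the arrows circulate clockwise. Divergence ≈0, curl about -4 — near-zero divergence with nonzero curl is a vortex.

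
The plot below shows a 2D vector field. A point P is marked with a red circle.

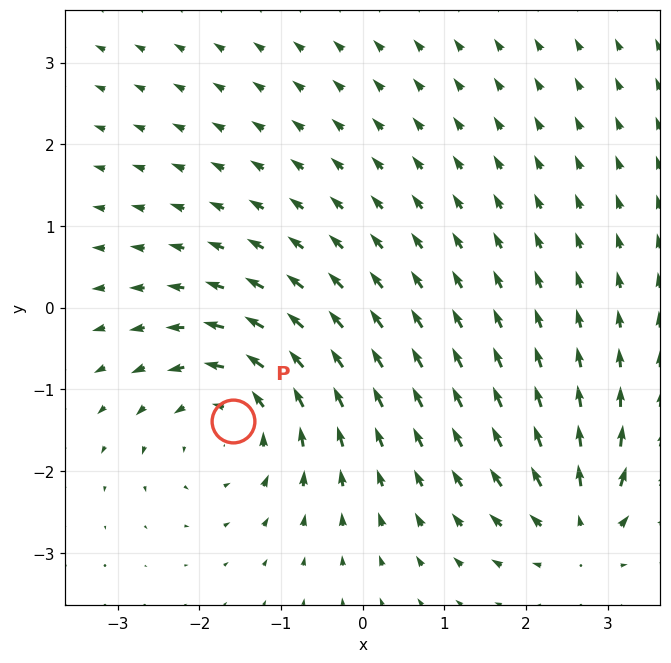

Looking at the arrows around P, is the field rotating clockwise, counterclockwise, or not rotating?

counterclockwise

Near P at (-1.6, -1.4) the arrows circulate counterclockwise. The curl (z-component) there is about +4; positive curl means counterclockwise rotation.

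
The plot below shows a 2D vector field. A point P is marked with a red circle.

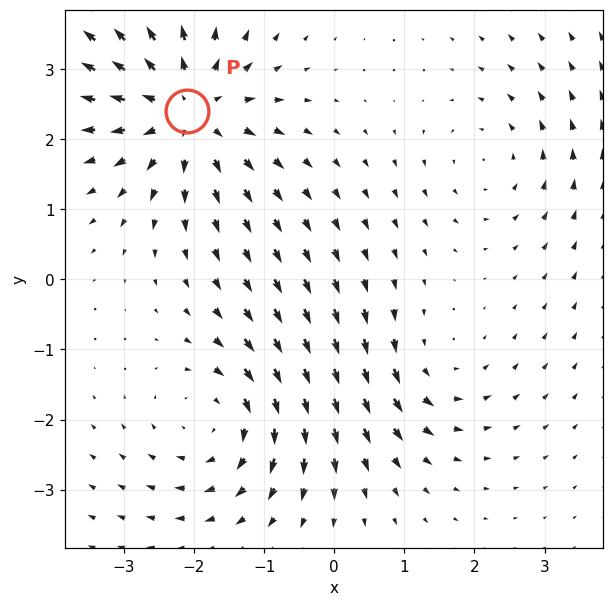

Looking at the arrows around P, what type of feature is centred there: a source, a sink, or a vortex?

At P (-2.1, 2.4) the arrows spread outward. Divergence about +6, curl ≈0 — positive divergence with near-zero curl is a source.

source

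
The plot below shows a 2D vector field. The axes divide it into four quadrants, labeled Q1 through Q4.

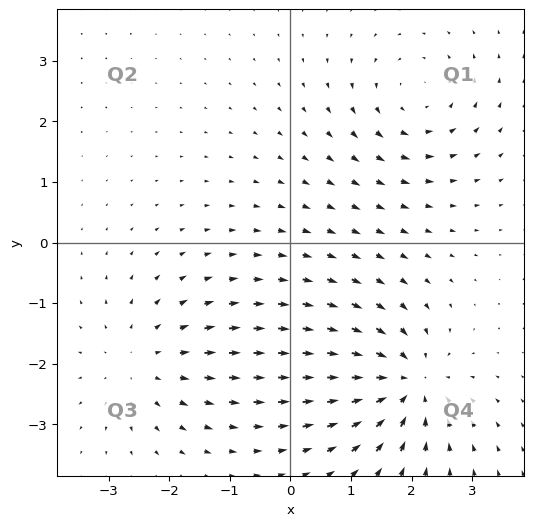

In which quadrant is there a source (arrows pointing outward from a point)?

Q3

The source sits at approximately (-2.4, -2.0), which lies in quadrant Q3. The divergence there is about +4, positive as expected for a source.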